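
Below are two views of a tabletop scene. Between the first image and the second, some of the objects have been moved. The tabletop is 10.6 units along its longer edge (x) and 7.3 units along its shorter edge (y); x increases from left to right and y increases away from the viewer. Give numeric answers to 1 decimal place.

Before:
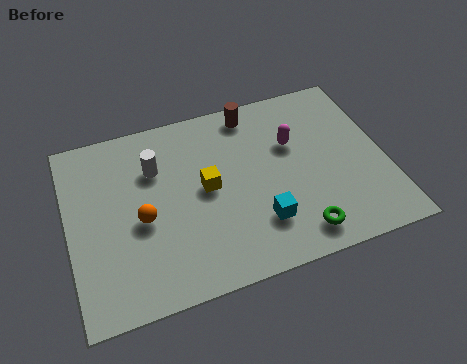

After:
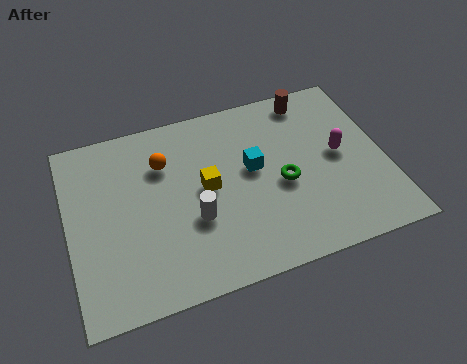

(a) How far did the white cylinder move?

2.6

The white cylinder was near (3.0, 5.1) before and (4.1, 2.7) after, so it travelled √(1.1² + 2.4²) ≈ 2.6 units.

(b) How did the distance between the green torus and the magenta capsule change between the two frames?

-1.5

They were about 3.6 units apart before and 2.1 after — 1.5 units closer together.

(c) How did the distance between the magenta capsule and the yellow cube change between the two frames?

+1.4

Before: roughly 3.1 units apart; after: 4.5. That's 1.4 units further apart.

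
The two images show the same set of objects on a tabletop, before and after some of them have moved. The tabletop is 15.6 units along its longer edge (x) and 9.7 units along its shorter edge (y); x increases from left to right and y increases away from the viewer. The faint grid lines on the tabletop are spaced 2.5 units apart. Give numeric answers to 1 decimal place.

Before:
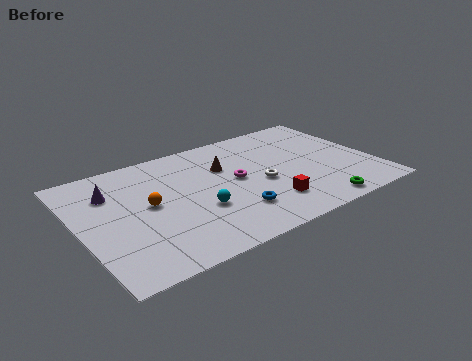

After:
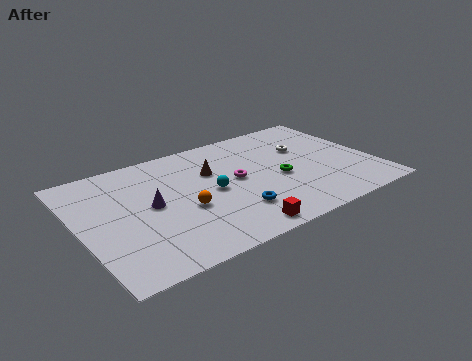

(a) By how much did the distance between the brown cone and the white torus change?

+2.3

Before: roughly 2.8 units apart; after: 5.1. That's 2.3 units further apart.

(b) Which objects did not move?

the magenta torus and the blue torus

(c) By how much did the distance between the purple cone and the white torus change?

+0.6

Before: roughly 8.1 units apart; after: 8.7. That's 0.6 units further apart.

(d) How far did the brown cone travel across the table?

0.7

From (7.9, 6.5) to (7.2, 6.4), the brown cone covered √(0.7² + 0.1²) ≈ 0.7 units.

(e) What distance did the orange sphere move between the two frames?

2.1

From (3.6, 5.1) to (5.3, 3.9), the orange sphere covered √(1.7² + 1.2²) ≈ 2.1 units.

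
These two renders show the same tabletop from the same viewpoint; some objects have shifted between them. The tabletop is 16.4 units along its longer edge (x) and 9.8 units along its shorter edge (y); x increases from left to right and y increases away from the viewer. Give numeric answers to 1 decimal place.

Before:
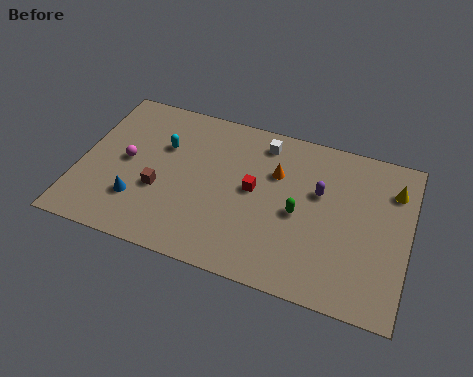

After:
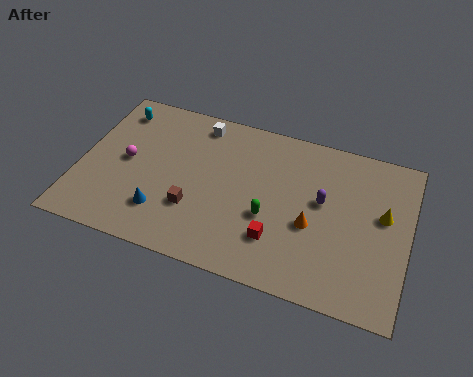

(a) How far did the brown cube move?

1.9

The brown cube moved from about (4.1, 3.7) to (5.9, 3.1), a distance of √(1.8² + 0.6²) ≈ 1.9.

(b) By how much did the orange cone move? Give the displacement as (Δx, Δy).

(2.0, -2.6)

The orange cone was at about (9.7, 6.6) and moved to about (11.7, 4.0).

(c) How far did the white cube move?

3.3

The white cube was near (8.9, 8.3) before and (5.6, 8.5) after, so it travelled √(3.3² + 0.2²) ≈ 3.3 units.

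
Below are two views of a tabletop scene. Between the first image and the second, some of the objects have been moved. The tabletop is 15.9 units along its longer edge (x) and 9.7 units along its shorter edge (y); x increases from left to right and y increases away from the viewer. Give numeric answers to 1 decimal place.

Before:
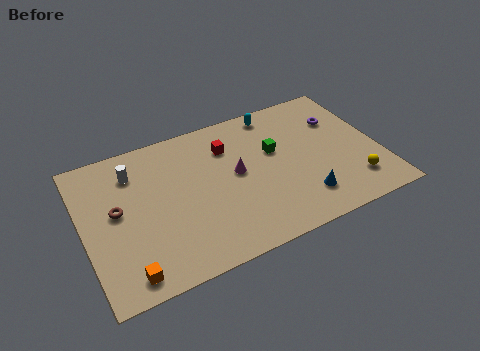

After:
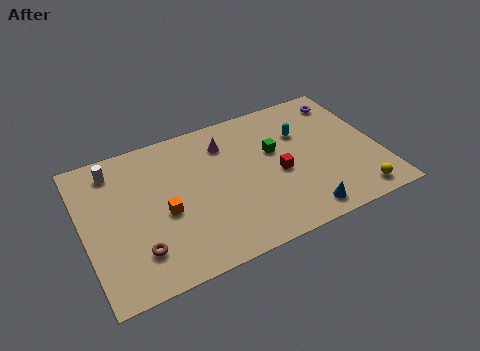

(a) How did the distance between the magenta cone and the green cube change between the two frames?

+0.7

The distance was about 2.3 in the first image and 3.0 in the second, so they moved 0.7 units further apart.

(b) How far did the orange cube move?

3.8

The orange cube was near (1.9, 1.2) before and (4.2, 4.2) after, so it travelled √(2.3² + 3.0²) ≈ 3.8 units.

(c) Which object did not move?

the green cube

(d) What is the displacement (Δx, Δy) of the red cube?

(2.4, -2.9)

From the two frames, the red cube sits at roughly (8.0, 7.2) before and (10.4, 4.3) after.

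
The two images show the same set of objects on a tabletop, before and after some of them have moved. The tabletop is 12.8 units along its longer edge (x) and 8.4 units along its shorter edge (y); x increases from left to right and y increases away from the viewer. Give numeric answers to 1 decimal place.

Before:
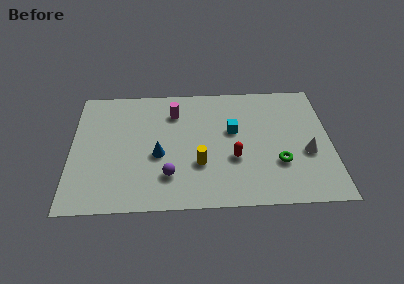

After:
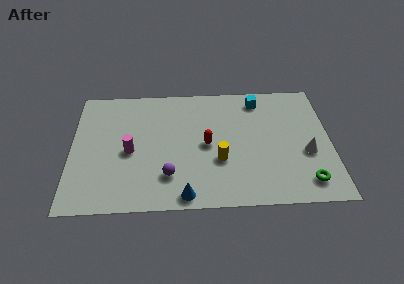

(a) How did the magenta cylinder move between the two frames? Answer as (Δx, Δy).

(-2.2, -2.6)

From the two frames, the magenta cylinder sits at roughly (5.1, 6.4) before and (2.9, 3.8) after.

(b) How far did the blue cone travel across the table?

3.0

From (4.3, 3.5) to (5.6, 0.8), the blue cone covered √(1.3² + 2.7²) ≈ 3.0 units.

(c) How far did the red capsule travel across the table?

1.6

From (8.0, 3.1) to (6.7, 4.1), the red capsule covered √(1.3² + 1.0²) ≈ 1.6 units.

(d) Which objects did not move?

the white cone and the purple sphere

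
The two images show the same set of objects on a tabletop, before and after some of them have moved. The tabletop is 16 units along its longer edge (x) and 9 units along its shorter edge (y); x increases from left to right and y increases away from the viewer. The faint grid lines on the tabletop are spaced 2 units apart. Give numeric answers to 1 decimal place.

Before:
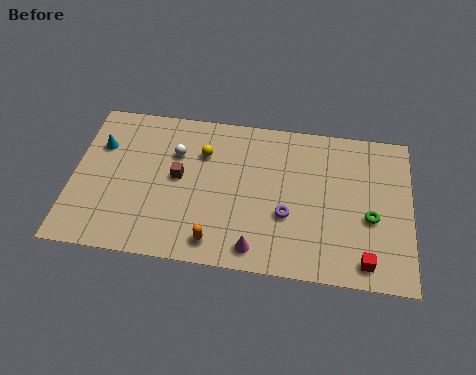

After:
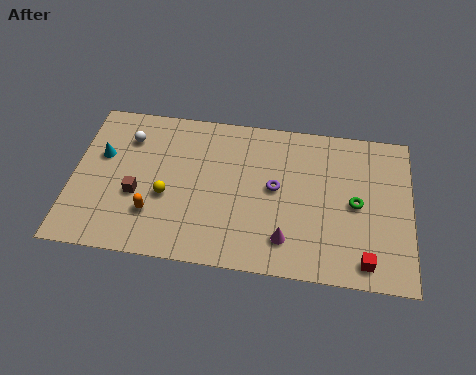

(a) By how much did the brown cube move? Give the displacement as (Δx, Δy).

(-1.9, -1.3)

The brown cube was at about (5.0, 4.8) and moved to about (3.1, 3.5).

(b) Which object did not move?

the red cube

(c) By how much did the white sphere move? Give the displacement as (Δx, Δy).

(-2.3, 0.6)

From the two frames, the white sphere sits at roughly (4.8, 6.2) before and (2.5, 6.8) after.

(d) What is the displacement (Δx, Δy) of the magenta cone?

(1.4, 0.7)

The magenta cone was at about (8.8, 1.2) and moved to about (10.2, 1.9).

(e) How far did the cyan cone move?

0.6

From (1.2, 6.2) to (1.3, 5.6), the cyan cone covered √(0.1² + 0.6²) ≈ 0.6 units.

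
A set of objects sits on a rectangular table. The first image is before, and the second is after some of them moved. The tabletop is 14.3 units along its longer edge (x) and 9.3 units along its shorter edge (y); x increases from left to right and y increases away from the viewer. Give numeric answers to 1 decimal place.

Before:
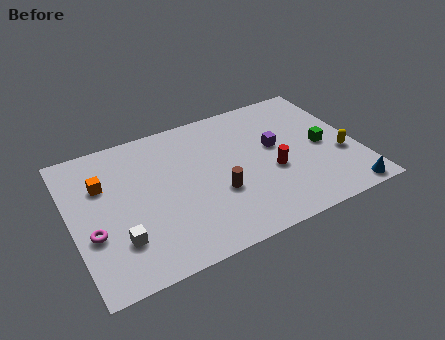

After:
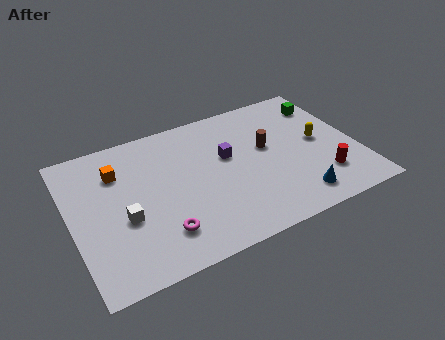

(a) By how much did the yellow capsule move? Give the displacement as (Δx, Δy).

(-0.9, 1.4)

The yellow capsule started near (13.4, 3.4) and ended near (12.5, 4.8).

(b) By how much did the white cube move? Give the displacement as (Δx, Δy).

(0.4, 1.2)

The white cube was at about (2.1, 2.5) and moved to about (2.5, 3.7).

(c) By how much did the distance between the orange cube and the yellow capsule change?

-1.9

They were about 12.1 units apart before and 10.2 after — 1.9 units closer together.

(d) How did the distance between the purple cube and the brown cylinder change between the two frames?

-1.7

Before: roughly 3.7 units apart; after: 2.0. That's 1.7 units closer together.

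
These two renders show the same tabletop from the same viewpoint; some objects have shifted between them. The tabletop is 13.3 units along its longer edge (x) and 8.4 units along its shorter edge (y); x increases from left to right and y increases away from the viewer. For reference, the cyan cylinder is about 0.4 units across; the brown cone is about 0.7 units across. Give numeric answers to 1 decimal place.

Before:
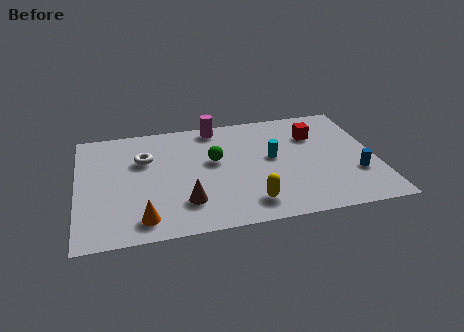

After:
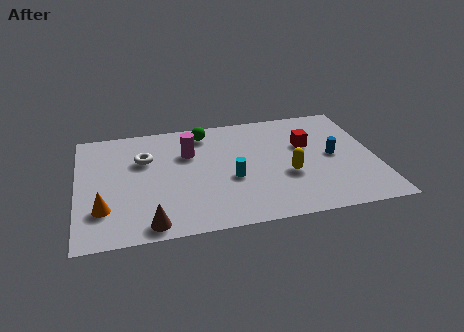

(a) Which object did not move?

the white torus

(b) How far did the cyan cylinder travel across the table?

2.2

The cyan cylinder moved from about (8.7, 4.6) to (6.8, 3.4), a distance of √(1.9² + 1.2²) ≈ 2.2.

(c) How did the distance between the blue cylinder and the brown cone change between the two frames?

+1.3

The distance was about 7.6 in the first image and 8.9 in the second, so they moved 1.3 units further apart.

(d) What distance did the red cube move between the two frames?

0.8

The red cube moved from about (10.7, 6.0) to (10.3, 5.3), a distance of √(0.4² + 0.7²) ≈ 0.8.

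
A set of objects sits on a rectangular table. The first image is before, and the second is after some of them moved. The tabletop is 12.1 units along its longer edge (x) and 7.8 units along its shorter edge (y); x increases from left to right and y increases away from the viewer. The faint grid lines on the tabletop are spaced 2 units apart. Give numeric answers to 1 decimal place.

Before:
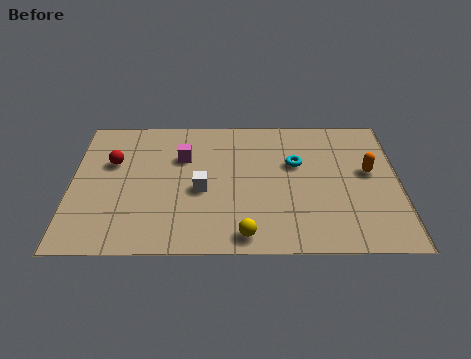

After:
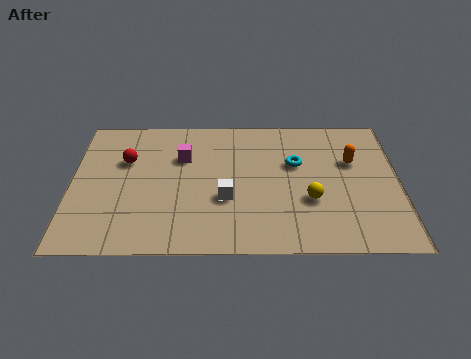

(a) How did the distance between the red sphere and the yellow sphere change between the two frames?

+0.8

They were about 6.4 units apart before and 7.2 after — 0.8 units further apart.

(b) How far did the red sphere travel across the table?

0.5

From (1.5, 5.0) to (2.0, 5.1), the red sphere covered √(0.5² + 0.1²) ≈ 0.5 units.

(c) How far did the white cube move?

1.0

The white cube moved from about (4.8, 3.4) to (5.7, 2.9), a distance of √(0.9² + 0.5²) ≈ 1.0.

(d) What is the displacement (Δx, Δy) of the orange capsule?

(-0.6, 0.6)

The orange capsule started near (11.0, 4.4) and ended near (10.4, 5.0).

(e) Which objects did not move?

the magenta cube and the cyan torus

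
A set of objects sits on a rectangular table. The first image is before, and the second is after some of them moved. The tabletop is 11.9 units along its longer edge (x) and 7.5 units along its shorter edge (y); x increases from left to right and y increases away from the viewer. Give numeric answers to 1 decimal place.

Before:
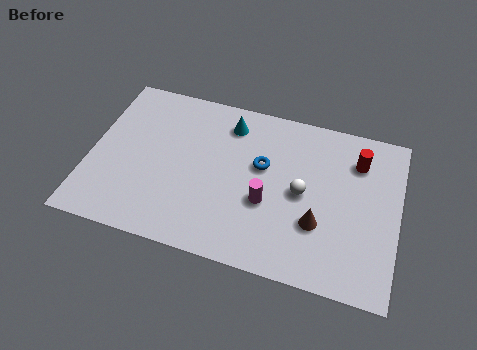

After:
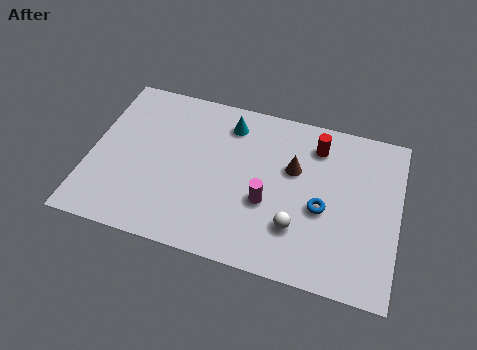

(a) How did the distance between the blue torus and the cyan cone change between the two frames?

+2.7

The distance was about 2.1 in the first image and 4.8 in the second, so they moved 2.7 units further apart.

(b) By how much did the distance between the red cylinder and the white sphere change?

+1.1

The distance was about 2.8 in the first image and 3.9 in the second, so they moved 1.1 units further apart.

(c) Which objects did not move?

the cyan cone and the magenta cylinder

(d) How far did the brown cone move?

2.5

The brown cone moved from about (8.9, 2.5) to (7.8, 4.7), a distance of √(1.1² + 2.2²) ≈ 2.5.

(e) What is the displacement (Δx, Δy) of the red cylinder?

(-1.6, 0.3)

From the two frames, the red cylinder sits at roughly (10.2, 5.7) before and (8.6, 6.0) after.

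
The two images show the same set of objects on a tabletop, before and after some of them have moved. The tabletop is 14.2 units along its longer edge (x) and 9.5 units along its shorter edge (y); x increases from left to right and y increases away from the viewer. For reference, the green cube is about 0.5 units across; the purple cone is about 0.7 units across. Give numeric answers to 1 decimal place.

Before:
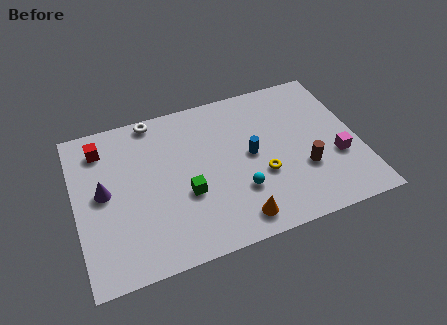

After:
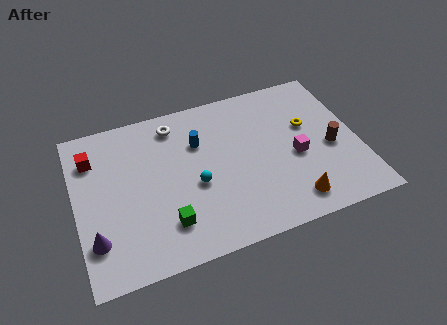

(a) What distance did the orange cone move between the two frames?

2.8

The orange cone was near (7.7, 1.3) before and (10.5, 1.5) after, so it travelled √(2.8² + 0.2²) ≈ 2.8 units.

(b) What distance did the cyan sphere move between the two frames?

2.4

The cyan sphere was near (8.0, 2.9) before and (5.9, 4.0) after, so it travelled √(2.1² + 1.1²) ≈ 2.4 units.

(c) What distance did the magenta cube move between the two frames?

2.1

From (13.0, 3.4) to (11.0, 4.1), the magenta cube covered √(2.0² + 0.7²) ≈ 2.1 units.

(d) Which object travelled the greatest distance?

the yellow torus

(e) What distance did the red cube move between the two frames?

0.7

From (1.5, 7.7) to (1.0, 7.2), the red cube covered √(0.5² + 0.5²) ≈ 0.7 units.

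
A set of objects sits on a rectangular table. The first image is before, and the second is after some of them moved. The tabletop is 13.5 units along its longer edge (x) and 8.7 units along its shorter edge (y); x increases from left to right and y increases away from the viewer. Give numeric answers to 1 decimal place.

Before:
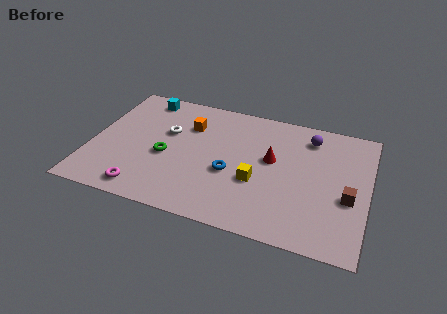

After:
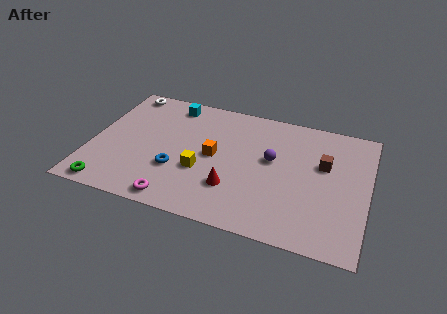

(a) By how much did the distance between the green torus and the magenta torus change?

+0.6

Before: roughly 2.7 units apart; after: 3.3. That's 0.6 units further apart.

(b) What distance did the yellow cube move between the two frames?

2.7

The yellow cube was near (8.2, 3.3) before and (5.5, 3.2) after, so it travelled √(2.7² + 0.1²) ≈ 2.7 units.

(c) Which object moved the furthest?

the green torus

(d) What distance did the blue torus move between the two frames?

2.7

The blue torus was near (6.9, 3.5) before and (4.3, 2.9) after, so it travelled √(2.6² + 0.6²) ≈ 2.7 units.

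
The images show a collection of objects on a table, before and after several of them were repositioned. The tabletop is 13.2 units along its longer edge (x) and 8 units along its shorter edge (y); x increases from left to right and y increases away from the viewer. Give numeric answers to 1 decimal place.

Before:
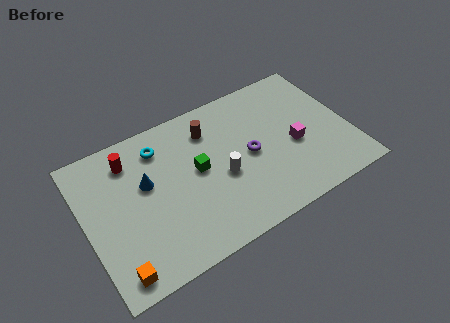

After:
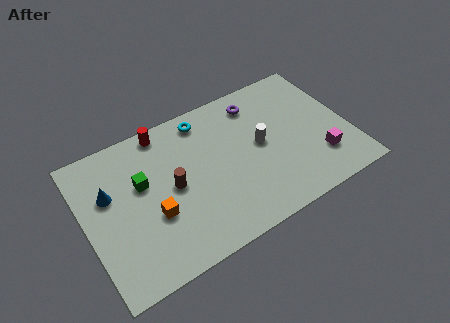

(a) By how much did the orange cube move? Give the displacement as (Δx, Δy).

(2.1, 2.0)

The orange cube started near (1.1, 1.0) and ended near (3.2, 3.0).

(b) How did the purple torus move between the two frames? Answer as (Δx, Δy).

(0.8, 2.7)

From the two frames, the purple torus sits at roughly (8.2, 3.9) before and (9.0, 6.6) after.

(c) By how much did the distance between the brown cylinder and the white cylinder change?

+1.7

The distance was about 2.8 in the first image and 4.5 in the second, so they moved 1.7 units further apart.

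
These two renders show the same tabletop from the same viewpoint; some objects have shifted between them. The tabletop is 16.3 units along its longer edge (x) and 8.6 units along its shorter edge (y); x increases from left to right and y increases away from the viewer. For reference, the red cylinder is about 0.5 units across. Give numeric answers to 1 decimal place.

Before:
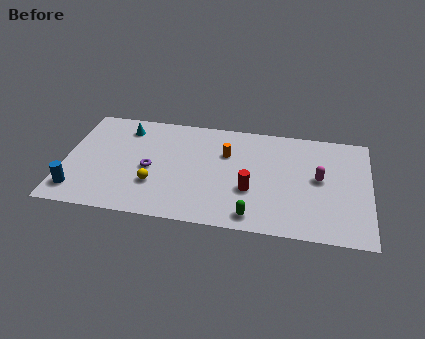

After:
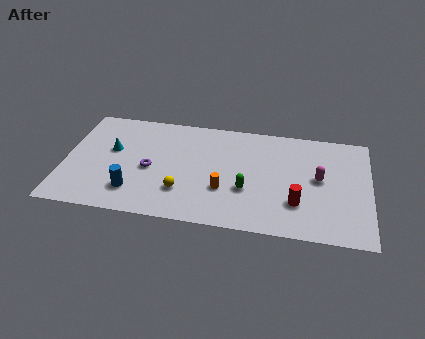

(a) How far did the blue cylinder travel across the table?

3.0

The blue cylinder was near (0.8, 1.6) before and (3.8, 2.0) after, so it travelled √(3.0² + 0.4²) ≈ 3.0 units.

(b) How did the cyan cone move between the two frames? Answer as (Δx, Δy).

(-0.6, -1.9)

From the two frames, the cyan cone sits at roughly (3.1, 7.0) before and (2.5, 5.1) after.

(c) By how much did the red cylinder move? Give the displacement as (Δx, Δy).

(2.5, -0.6)

The red cylinder started near (10.0, 3.1) and ended near (12.5, 2.5).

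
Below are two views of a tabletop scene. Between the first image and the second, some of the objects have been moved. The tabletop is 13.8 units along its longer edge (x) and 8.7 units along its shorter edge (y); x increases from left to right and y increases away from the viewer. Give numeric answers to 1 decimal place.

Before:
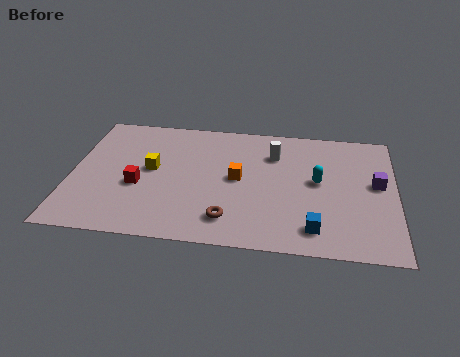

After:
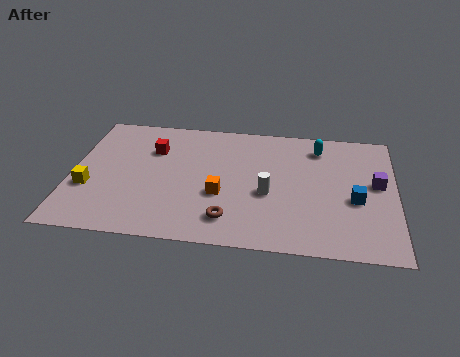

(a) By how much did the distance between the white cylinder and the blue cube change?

-1.5

They were about 5.2 units apart before and 3.7 after — 1.5 units closer together.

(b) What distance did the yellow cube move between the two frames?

3.1

The yellow cube was near (3.4, 4.7) before and (0.8, 3.1) after, so it travelled √(2.6² + 1.6²) ≈ 3.1 units.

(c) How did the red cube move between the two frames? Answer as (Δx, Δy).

(0.5, 2.6)

The red cube was at about (2.9, 3.5) and moved to about (3.4, 6.1).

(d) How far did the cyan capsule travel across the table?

2.4

The cyan capsule was near (10.5, 4.7) before and (10.5, 7.1) after, so it travelled √(0.0² + 2.4²) ≈ 2.4 units.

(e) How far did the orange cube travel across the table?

1.4

The orange cube moved from about (7.1, 4.5) to (6.4, 3.3), a distance of √(0.7² + 1.2²) ≈ 1.4.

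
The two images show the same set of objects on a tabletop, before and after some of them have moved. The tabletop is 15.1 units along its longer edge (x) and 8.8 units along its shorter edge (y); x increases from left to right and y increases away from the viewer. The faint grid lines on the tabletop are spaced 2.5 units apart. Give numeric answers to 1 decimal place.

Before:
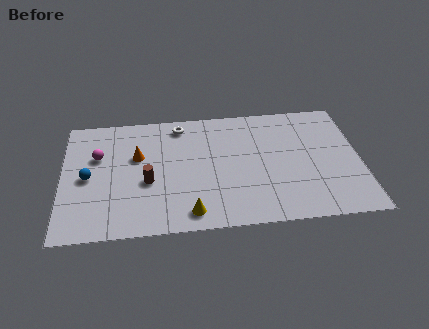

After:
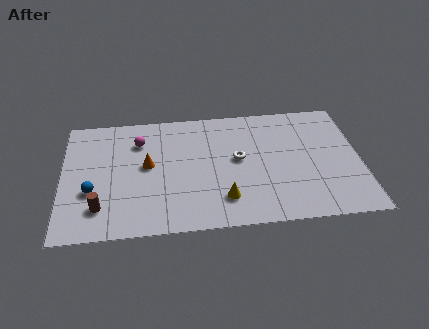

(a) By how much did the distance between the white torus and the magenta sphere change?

+0.7

The distance was about 4.6 in the first image and 5.3 in the second, so they moved 0.7 units further apart.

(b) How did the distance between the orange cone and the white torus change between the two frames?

+1.6

They were about 3.0 units apart before and 4.6 after — 1.6 units further apart.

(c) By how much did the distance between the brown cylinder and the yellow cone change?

+3.0

Before: roughly 3.2 units apart; after: 6.2. That's 3.0 units further apart.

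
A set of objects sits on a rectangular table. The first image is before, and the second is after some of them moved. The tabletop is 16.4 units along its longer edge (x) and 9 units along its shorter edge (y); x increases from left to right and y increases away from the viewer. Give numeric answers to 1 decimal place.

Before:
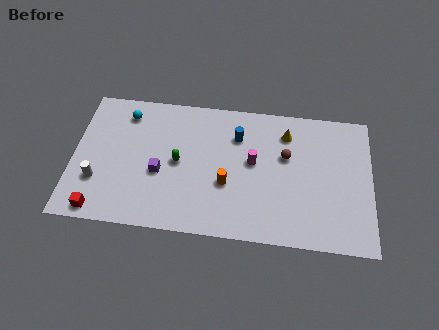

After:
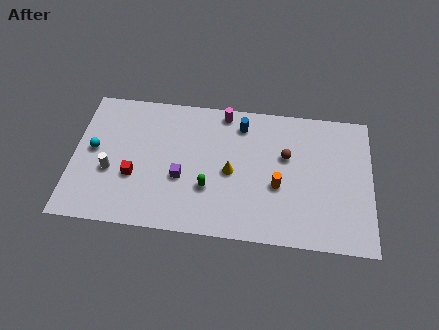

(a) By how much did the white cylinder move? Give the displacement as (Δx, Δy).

(0.7, 0.7)

The white cylinder was at about (1.4, 2.8) and moved to about (2.1, 3.5).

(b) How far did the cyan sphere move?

3.1

From (2.8, 7.4) to (1.1, 4.8), the cyan sphere covered √(1.7² + 2.6²) ≈ 3.1 units.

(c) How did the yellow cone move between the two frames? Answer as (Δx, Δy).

(-3.0, -2.9)

From the two frames, the yellow cone sits at roughly (11.7, 7.1) before and (8.7, 4.2) after.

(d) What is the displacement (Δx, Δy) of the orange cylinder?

(2.8, 0.2)

The orange cylinder started near (8.5, 3.4) and ended near (11.3, 3.6).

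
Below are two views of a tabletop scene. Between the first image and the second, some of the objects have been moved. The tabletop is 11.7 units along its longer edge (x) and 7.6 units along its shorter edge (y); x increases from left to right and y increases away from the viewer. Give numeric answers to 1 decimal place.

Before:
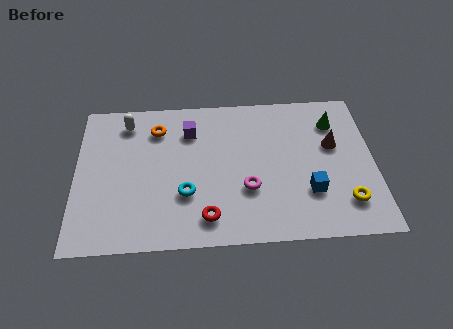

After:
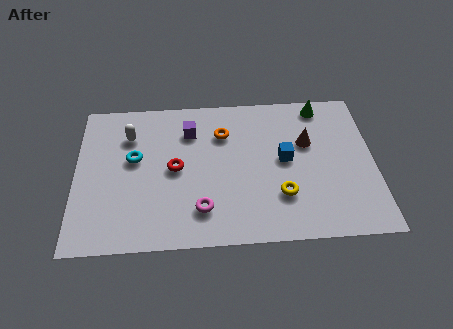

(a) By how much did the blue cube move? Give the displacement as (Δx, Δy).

(-0.9, 1.7)

The blue cube started near (9.1, 2.3) and ended near (8.2, 4.0).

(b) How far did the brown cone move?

1.0

The brown cone moved from about (10.1, 4.6) to (9.1, 4.8), a distance of √(1.0² + 0.2²) ≈ 1.0.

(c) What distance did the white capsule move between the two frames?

0.7

The white capsule was near (2.0, 6.3) before and (2.1, 5.6) after, so it travelled √(0.1² + 0.7²) ≈ 0.7 units.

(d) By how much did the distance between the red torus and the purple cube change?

-2.4

They were about 4.4 units apart before and 2.0 after — 2.4 units closer together.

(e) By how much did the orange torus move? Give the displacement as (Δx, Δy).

(2.6, -0.4)

From the two frames, the orange torus sits at roughly (3.2, 5.9) before and (5.8, 5.5) after.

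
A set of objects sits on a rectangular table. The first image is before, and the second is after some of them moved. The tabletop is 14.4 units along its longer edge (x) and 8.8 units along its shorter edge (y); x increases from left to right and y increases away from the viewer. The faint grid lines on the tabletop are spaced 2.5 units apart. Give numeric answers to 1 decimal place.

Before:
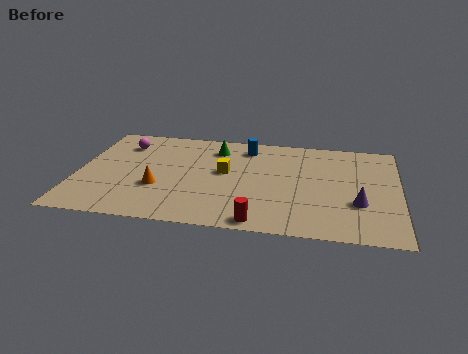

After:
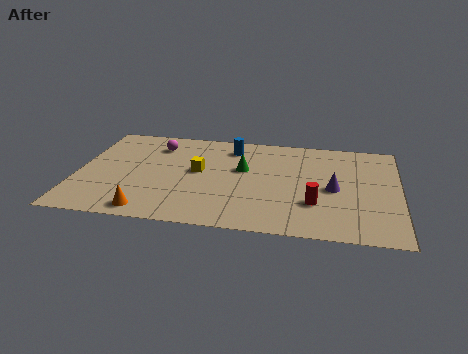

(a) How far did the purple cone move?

1.6

From (12.6, 3.0) to (11.5, 4.1), the purple cone covered √(1.1² + 1.1²) ≈ 1.6 units.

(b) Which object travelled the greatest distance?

the red cylinder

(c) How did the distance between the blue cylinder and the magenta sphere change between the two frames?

-2.2

Before: roughly 5.6 units apart; after: 3.4. That's 2.2 units closer together.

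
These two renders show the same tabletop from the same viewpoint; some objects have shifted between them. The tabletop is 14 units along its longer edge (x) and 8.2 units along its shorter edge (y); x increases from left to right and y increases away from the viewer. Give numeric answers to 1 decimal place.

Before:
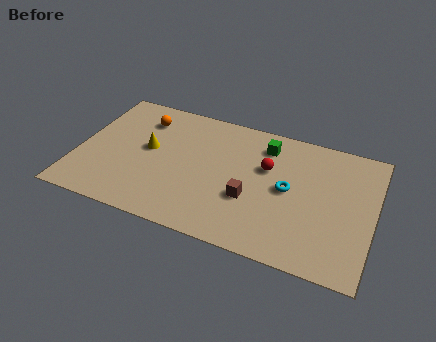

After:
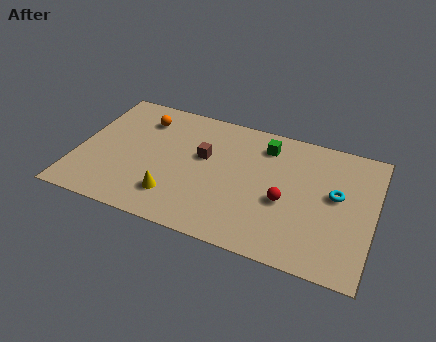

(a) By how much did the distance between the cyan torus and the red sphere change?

+1.1

They were about 1.5 units apart before and 2.6 after — 1.1 units further apart.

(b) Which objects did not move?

the orange sphere and the green cube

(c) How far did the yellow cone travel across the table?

3.0

From (3.3, 4.5) to (4.8, 1.9), the yellow cone covered √(1.5² + 2.6²) ≈ 3.0 units.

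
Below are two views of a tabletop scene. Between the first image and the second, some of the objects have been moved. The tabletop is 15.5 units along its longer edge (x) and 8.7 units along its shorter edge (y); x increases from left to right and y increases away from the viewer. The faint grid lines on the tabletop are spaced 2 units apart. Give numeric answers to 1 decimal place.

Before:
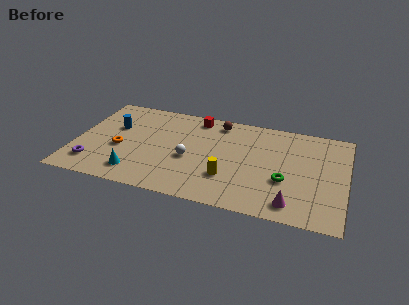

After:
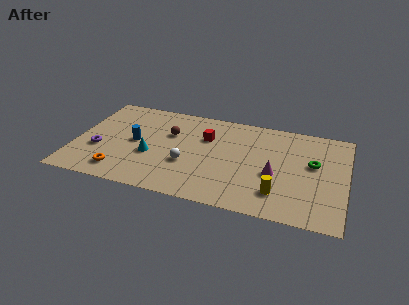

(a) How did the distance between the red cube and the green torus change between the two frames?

-0.7

Before: roughly 7.0 units apart; after: 6.3. That's 0.7 units closer together.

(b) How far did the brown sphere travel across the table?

3.2

The brown sphere moved from about (8.0, 7.5) to (5.3, 5.7), a distance of √(2.7² + 1.8²) ≈ 3.2.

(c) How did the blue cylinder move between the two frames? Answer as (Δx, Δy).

(1.3, -1.1)

The blue cylinder was at about (2.1, 5.5) and moved to about (3.4, 4.4).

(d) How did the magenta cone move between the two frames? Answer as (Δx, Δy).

(-1.1, 2.3)

From the two frames, the magenta cone sits at roughly (12.6, 1.3) before and (11.5, 3.6) after.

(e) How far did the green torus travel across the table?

2.4

The green torus moved from about (12.1, 3.2) to (13.6, 5.1), a distance of √(1.5² + 1.9²) ≈ 2.4.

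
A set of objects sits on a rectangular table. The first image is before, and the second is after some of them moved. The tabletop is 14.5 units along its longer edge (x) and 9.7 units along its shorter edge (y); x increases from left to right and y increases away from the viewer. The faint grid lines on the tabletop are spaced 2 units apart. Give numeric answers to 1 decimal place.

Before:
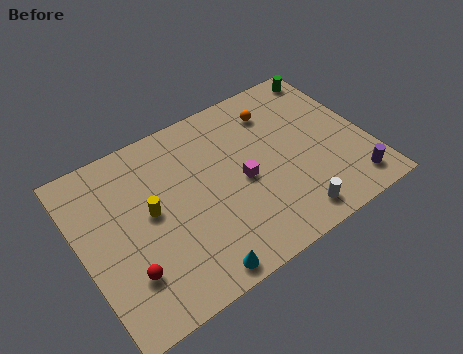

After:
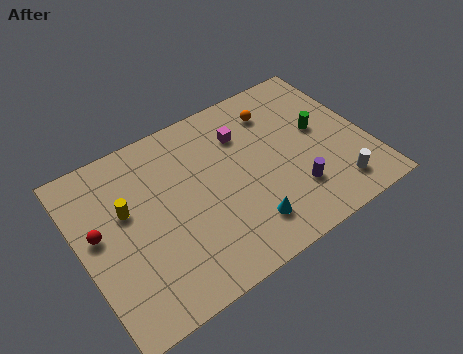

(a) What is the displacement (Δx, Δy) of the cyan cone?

(2.8, 1.1)

From the two frames, the cyan cone sits at roughly (5.0, 0.9) before and (7.8, 2.0) after.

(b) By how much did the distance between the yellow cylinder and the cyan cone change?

+2.1

They were about 4.6 units apart before and 6.7 after — 2.1 units further apart.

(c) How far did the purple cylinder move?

3.0

The purple cylinder was near (13.2, 1.5) before and (10.4, 2.6) after, so it travelled √(2.8² + 1.1²) ≈ 3.0 units.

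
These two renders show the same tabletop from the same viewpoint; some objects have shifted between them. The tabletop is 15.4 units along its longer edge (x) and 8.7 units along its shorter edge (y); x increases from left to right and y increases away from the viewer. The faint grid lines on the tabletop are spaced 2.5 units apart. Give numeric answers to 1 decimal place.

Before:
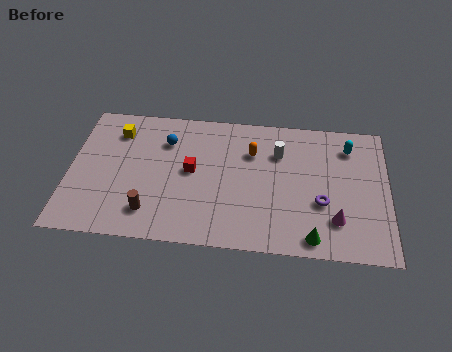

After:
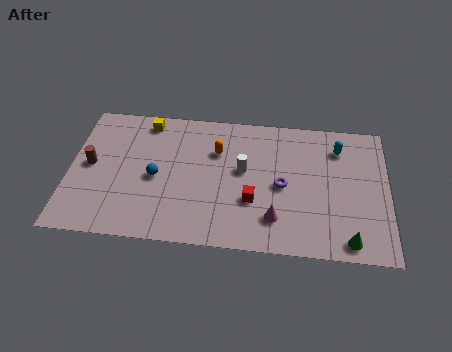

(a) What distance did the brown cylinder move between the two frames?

4.0

The brown cylinder moved from about (4.0, 1.8) to (1.0, 4.5), a distance of √(3.0² + 2.7²) ≈ 4.0.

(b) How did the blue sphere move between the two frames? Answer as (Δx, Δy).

(-0.4, -2.4)

From the two frames, the blue sphere sits at roughly (4.6, 6.4) before and (4.2, 4.0) after.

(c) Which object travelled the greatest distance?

the brown cylinder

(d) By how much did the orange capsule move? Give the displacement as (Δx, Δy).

(-1.7, -0.1)

From the two frames, the orange capsule sits at roughly (8.8, 6.1) before and (7.1, 6.0) after.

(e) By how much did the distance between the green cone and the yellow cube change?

+0.7

Before: roughly 11.2 units apart; after: 11.9. That's 0.7 units further apart.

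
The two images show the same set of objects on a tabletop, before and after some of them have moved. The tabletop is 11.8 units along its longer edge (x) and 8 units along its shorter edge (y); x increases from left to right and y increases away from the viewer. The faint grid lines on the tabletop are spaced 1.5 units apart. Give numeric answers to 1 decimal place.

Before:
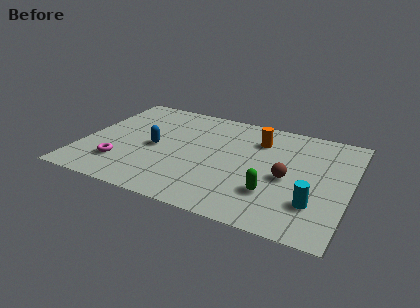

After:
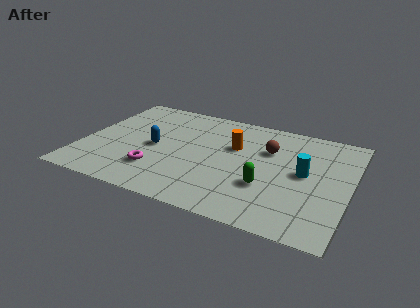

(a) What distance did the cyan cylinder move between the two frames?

2.1

The cyan cylinder moved from about (10.4, 2.2) to (9.8, 4.2), a distance of √(0.6² + 2.0²) ≈ 2.1.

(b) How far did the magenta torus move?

1.6

The magenta torus moved from about (1.9, 2.0) to (3.5, 2.1), a distance of √(1.6² + 0.1²) ≈ 1.6.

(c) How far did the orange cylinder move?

1.3

The orange cylinder moved from about (7.6, 6.0) to (6.6, 5.1), a distance of √(1.0² + 0.9²) ≈ 1.3.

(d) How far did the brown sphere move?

2.1

The brown sphere was near (9.1, 3.6) before and (8.1, 5.4) after, so it travelled √(1.0² + 1.8²) ≈ 2.1 units.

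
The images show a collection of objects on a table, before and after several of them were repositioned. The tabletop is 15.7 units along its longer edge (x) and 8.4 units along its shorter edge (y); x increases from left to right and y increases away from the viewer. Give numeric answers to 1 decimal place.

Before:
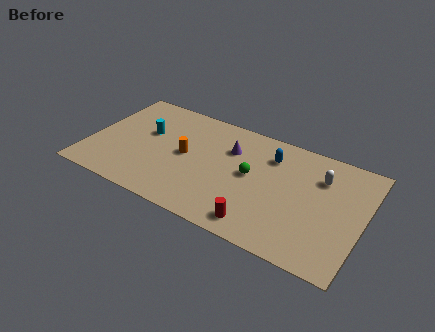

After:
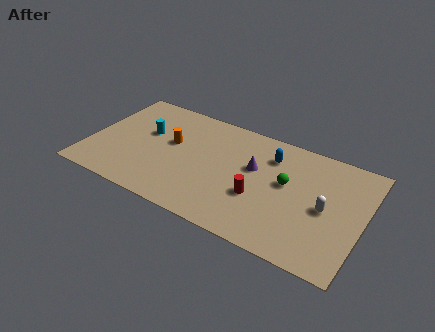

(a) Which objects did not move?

the blue capsule and the cyan cylinder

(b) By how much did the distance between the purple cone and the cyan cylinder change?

+1.4

Before: roughly 4.9 units apart; after: 6.3. That's 1.4 units further apart.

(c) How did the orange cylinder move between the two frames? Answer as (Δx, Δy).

(-0.9, 0.6)

The orange cylinder was at about (5.5, 4.3) and moved to about (4.6, 4.9).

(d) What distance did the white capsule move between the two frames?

2.2

From (13.1, 6.1) to (13.6, 4.0), the white capsule covered √(0.5² + 2.1²) ≈ 2.2 units.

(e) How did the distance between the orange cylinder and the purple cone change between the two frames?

+1.9

They were about 2.9 units apart before and 4.8 after — 1.9 units further apart.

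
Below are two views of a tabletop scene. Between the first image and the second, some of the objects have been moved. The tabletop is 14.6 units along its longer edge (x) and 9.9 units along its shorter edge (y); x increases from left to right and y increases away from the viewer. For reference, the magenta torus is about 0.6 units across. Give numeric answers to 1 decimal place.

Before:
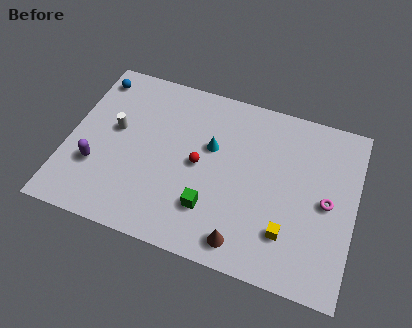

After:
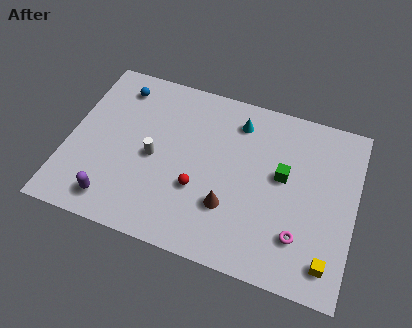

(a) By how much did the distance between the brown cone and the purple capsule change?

-2.0

The distance was about 7.9 in the first image and 5.9 in the second, so they moved 2.0 units closer together.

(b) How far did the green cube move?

4.5

From (7.5, 2.6) to (10.9, 5.6), the green cube covered √(3.4² + 3.0²) ≈ 4.5 units.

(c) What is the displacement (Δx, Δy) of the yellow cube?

(2.1, -0.9)

From the two frames, the yellow cube sits at roughly (11.4, 2.5) before and (13.5, 1.6) after.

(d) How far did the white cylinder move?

2.3

The white cylinder was near (2.3, 5.6) before and (4.4, 4.6) after, so it travelled √(2.1² + 1.0²) ≈ 2.3 units.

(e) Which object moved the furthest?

the green cube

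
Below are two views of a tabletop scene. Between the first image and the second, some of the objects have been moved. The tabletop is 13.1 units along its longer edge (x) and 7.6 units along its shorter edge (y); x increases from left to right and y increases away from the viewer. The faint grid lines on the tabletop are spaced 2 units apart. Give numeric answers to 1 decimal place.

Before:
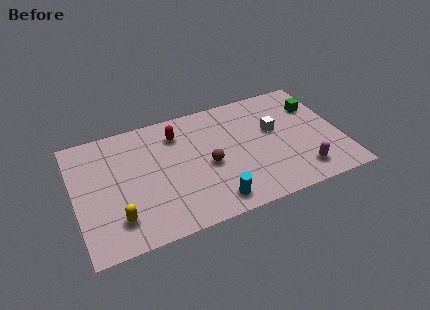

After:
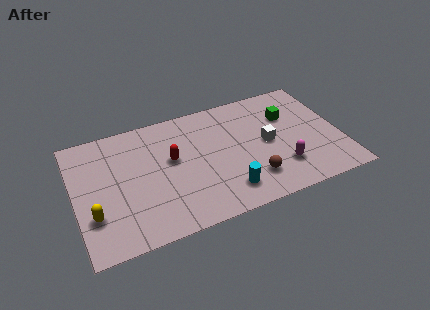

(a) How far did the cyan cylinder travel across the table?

0.8

The cyan cylinder moved from about (6.5, 1.1) to (7.2, 1.5), a distance of √(0.7² + 0.4²) ≈ 0.8.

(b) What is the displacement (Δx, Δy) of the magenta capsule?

(-0.9, 0.6)

The magenta capsule was at about (10.9, 1.4) and moved to about (10.0, 2.0).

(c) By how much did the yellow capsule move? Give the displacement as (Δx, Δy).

(-1.1, 0.6)

The yellow capsule started near (1.9, 1.7) and ended near (0.8, 2.3).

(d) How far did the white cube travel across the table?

0.8

The white cube was near (9.9, 4.5) before and (9.5, 3.8) after, so it travelled √(0.4² + 0.7²) ≈ 0.8 units.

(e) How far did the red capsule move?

1.6

From (5.2, 5.9) to (4.8, 4.4), the red capsule covered √(0.4² + 1.5²) ≈ 1.6 units.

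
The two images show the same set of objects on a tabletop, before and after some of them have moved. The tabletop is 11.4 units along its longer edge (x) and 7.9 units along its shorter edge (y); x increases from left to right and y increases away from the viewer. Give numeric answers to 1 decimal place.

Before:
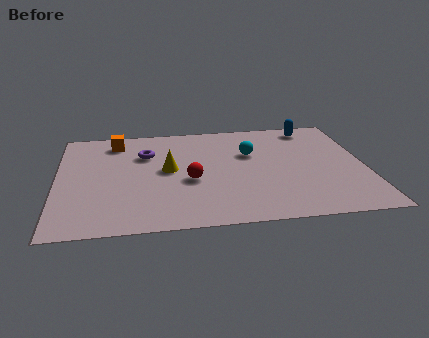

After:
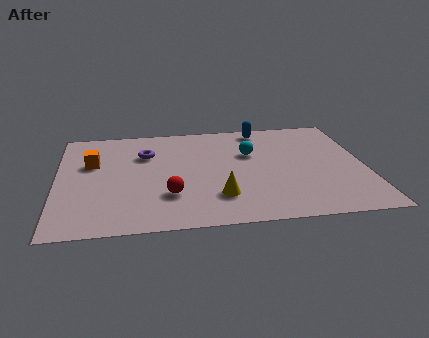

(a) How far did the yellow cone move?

2.8

The yellow cone moved from about (4.1, 4.2) to (5.9, 2.0), a distance of √(1.8² + 2.2²) ≈ 2.8.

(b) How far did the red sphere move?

1.3

The red sphere was near (4.9, 3.3) before and (4.1, 2.3) after, so it travelled √(0.8² + 1.0²) ≈ 1.3 units.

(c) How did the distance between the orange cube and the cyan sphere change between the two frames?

+0.7

Before: roughly 5.2 units apart; after: 5.9. That's 0.7 units further apart.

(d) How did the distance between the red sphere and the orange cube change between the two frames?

-0.4

The distance was about 4.3 in the first image and 3.9 in the second, so they moved 0.4 units closer together.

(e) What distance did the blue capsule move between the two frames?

1.9

The blue capsule was near (9.6, 6.9) before and (7.7, 7.0) after, so it travelled √(1.9² + 0.1²) ≈ 1.9 units.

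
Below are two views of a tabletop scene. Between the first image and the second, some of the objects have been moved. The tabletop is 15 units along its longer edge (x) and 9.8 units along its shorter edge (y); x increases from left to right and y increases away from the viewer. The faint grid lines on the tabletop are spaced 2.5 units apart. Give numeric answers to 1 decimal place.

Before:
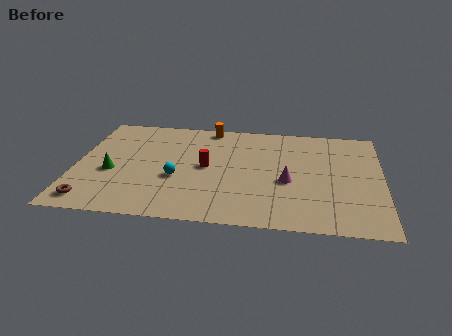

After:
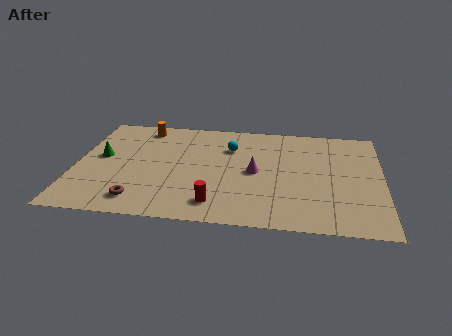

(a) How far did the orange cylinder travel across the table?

3.3

The orange cylinder was near (6.4, 8.9) before and (3.1, 8.5) after, so it travelled √(3.3² + 0.4²) ≈ 3.3 units.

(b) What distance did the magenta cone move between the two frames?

1.7

From (10.4, 4.1) to (8.8, 4.8), the magenta cone covered √(1.6² + 0.7²) ≈ 1.7 units.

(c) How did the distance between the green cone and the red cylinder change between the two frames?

+2.2

The distance was about 4.7 in the first image and 6.9 in the second, so they moved 2.2 units further apart.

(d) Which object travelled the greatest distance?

the cyan sphere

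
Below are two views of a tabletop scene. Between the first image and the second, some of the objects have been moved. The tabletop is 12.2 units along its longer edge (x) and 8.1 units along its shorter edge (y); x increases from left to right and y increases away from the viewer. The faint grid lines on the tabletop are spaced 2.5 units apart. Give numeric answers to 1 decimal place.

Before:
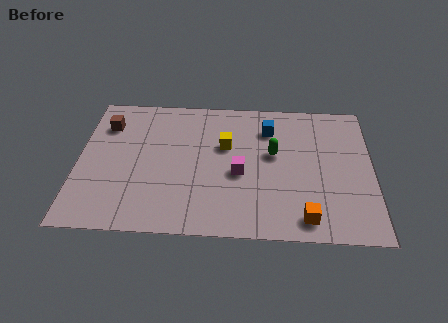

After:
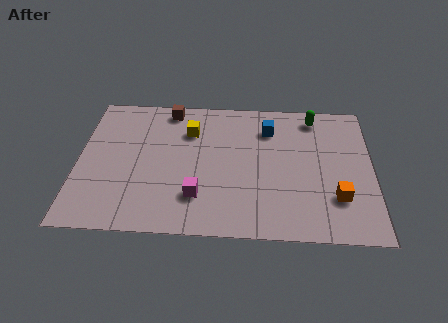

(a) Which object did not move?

the blue cube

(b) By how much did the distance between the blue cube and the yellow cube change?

+1.2

The distance was about 2.1 in the first image and 3.3 in the second, so they moved 1.2 units further apart.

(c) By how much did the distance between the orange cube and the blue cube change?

-0.5

Before: roughly 5.3 units apart; after: 4.8. That's 0.5 units closer together.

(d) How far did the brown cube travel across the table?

2.8

From (1.1, 6.1) to (3.7, 7.2), the brown cube covered √(2.6² + 1.1²) ≈ 2.8 units.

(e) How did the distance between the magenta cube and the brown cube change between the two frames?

-0.9

They were about 6.2 units apart before and 5.3 after — 0.9 units closer together.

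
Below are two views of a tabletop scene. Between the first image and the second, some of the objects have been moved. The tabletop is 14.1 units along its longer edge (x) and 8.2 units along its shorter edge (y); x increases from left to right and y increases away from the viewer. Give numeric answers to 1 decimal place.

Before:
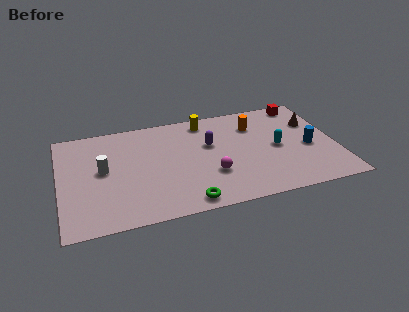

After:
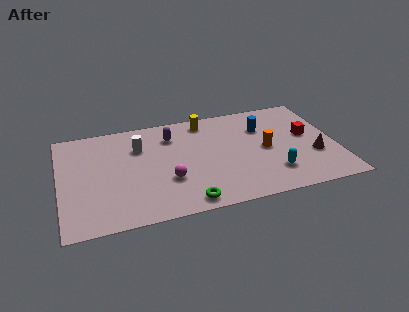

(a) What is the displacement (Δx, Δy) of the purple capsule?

(-1.9, 1.2)

The purple capsule started near (7.7, 5.1) and ended near (5.8, 6.3).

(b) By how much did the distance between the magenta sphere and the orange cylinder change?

+1.0

The distance was about 4.2 in the first image and 5.2 in the second, so they moved 1.0 units further apart.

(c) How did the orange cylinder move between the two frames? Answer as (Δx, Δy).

(0.4, -2.1)

The orange cylinder was at about (10.1, 6.1) and moved to about (10.5, 4.0).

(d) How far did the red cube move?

2.7

The red cube moved from about (12.7, 7.3) to (12.7, 4.6), a distance of √(0.0² + 2.7²) ≈ 2.7.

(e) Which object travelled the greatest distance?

the blue cylinder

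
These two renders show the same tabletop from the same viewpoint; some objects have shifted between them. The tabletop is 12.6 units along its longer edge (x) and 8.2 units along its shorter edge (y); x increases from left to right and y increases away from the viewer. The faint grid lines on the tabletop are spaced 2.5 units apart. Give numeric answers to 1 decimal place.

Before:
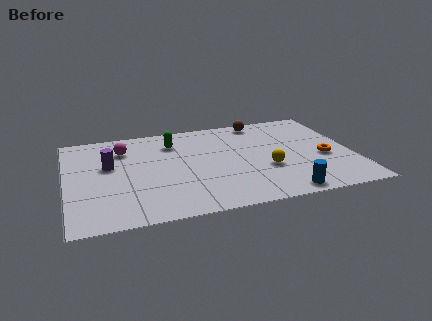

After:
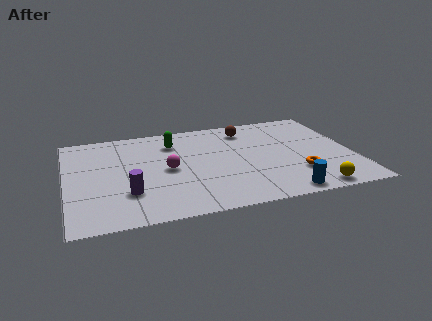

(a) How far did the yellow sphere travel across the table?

2.8

From (8.7, 3.0) to (10.5, 0.8), the yellow sphere covered √(1.8² + 2.2²) ≈ 2.8 units.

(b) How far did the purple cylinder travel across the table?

2.6

The purple cylinder moved from about (1.9, 4.9) to (2.6, 2.4), a distance of √(0.7² + 2.5²) ≈ 2.6.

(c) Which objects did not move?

the blue cylinder and the green capsule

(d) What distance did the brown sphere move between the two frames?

0.9

From (8.8, 7.3) to (8.1, 6.7), the brown sphere covered √(0.7² + 0.6²) ≈ 0.9 units.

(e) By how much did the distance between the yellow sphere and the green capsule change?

+2.8

They were about 5.1 units apart before and 7.9 after — 2.8 units further apart.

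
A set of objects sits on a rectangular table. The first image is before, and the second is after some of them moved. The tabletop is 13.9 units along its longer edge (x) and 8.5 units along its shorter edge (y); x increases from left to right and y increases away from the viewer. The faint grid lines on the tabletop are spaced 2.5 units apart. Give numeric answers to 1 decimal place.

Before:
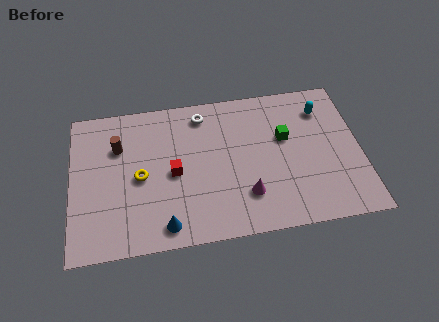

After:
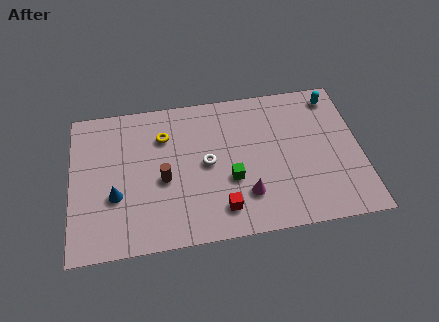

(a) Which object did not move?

the magenta cone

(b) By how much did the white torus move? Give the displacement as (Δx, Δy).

(0.1, -2.9)

From the two frames, the white torus sits at roughly (6.4, 7.2) before and (6.5, 4.3) after.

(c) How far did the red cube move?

3.3

The red cube was near (4.9, 4.0) before and (7.1, 1.6) after, so it travelled √(2.2² + 2.4²) ≈ 3.3 units.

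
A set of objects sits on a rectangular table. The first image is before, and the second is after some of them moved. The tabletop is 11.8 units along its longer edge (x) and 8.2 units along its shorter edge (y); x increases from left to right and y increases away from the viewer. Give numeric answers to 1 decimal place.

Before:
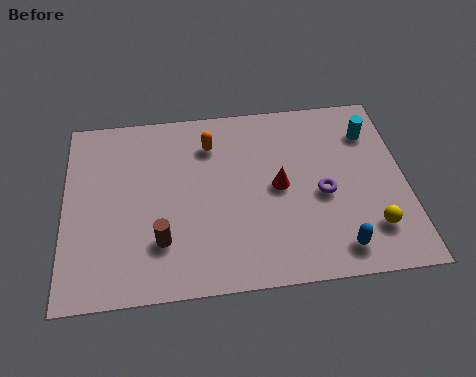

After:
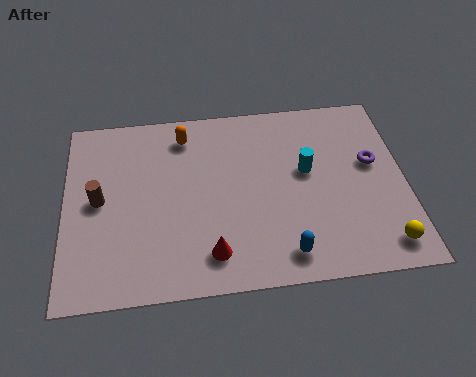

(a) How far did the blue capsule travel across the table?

1.8

The blue capsule moved from about (9.3, 1.2) to (7.5, 1.2), a distance of √(1.8² + 0.0²) ≈ 1.8.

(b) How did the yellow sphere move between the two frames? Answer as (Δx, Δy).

(0.4, -0.7)

The yellow sphere was at about (10.5, 1.9) and moved to about (10.9, 1.2).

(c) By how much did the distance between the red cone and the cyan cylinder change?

+0.8

They were about 3.9 units apart before and 4.7 after — 0.8 units further apart.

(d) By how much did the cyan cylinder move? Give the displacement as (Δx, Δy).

(-2.3, -1.5)

The cyan cylinder was at about (10.7, 6.2) and moved to about (8.4, 4.7).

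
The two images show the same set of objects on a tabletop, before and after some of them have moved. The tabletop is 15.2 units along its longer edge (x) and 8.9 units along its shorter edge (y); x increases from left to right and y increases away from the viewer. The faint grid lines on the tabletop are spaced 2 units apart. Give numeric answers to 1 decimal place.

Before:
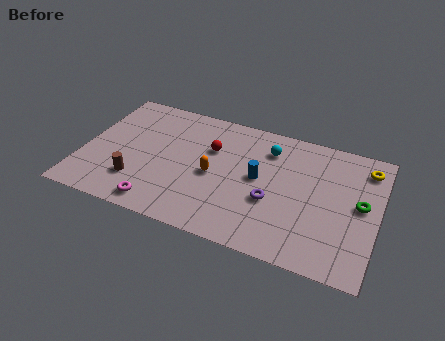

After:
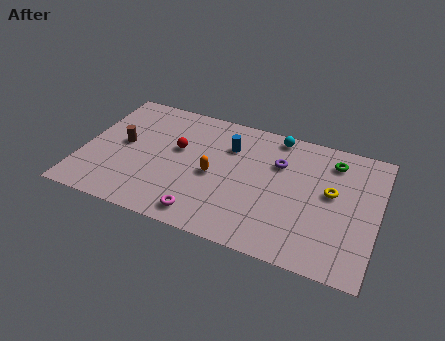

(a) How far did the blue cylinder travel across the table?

2.4

The blue cylinder was near (9.1, 4.7) before and (7.4, 6.4) after, so it travelled √(1.7² + 1.7²) ≈ 2.4 units.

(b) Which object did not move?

the orange capsule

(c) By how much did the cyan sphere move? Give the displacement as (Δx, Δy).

(0.3, 1.1)

From the two frames, the cyan sphere sits at roughly (9.4, 6.9) before and (9.7, 8.0) after.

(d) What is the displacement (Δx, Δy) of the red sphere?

(-1.7, -0.6)

The red sphere was at about (6.5, 5.9) and moved to about (4.8, 5.3).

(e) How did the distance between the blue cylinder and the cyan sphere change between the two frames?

+0.6

The distance was about 2.2 in the first image and 2.8 in the second, so they moved 0.6 units further apart.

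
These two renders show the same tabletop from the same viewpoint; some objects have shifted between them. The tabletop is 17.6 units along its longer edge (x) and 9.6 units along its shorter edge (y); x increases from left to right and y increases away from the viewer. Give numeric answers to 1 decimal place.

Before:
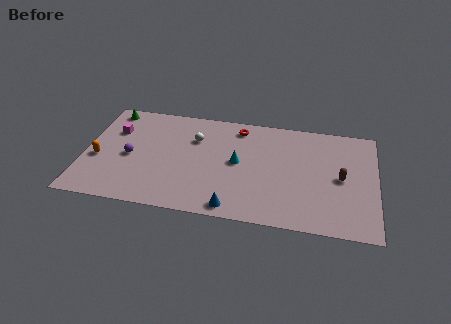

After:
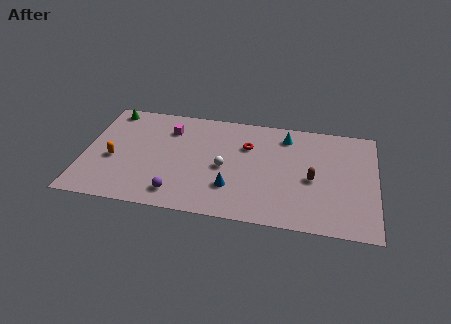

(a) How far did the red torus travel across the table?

1.7

The red torus moved from about (9.2, 8.2) to (9.8, 6.6), a distance of √(0.6² + 1.6²) ≈ 1.7.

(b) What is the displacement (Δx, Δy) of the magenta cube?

(3.3, 0.7)

From the two frames, the magenta cube sits at roughly (1.7, 6.6) before and (5.0, 7.3) after.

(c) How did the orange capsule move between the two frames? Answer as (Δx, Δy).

(0.9, 0.1)

The orange capsule started near (0.9, 3.9) and ended near (1.8, 4.0).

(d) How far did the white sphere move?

3.0

The white sphere was near (6.6, 6.7) before and (8.5, 4.4) after, so it travelled √(1.9² + 2.3²) ≈ 3.0 units.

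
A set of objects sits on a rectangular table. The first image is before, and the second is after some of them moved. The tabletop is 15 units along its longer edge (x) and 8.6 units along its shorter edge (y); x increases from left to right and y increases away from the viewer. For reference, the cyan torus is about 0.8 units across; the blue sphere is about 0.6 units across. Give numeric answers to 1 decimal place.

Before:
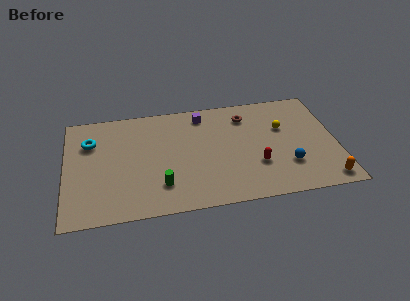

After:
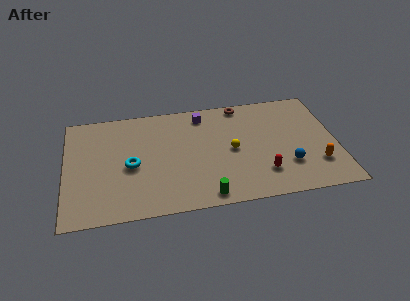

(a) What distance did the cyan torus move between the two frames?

3.1

From (1.4, 6.1) to (3.6, 3.9), the cyan torus covered √(2.2² + 2.2²) ≈ 3.1 units.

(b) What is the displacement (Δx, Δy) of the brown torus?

(-0.2, 1.0)

From the two frames, the brown torus sits at roughly (10.1, 6.8) before and (9.9, 7.8) after.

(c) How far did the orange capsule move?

1.4

From (14.2, 1.0) to (13.8, 2.3), the orange capsule covered √(0.4² + 1.3²) ≈ 1.4 units.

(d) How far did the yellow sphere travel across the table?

3.2

The yellow sphere moved from about (12.1, 5.5) to (9.2, 4.2), a distance of √(2.9² + 1.3²) ≈ 3.2.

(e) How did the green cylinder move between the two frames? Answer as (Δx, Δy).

(2.4, -1.2)

The green cylinder was at about (5.2, 2.1) and moved to about (7.6, 0.9).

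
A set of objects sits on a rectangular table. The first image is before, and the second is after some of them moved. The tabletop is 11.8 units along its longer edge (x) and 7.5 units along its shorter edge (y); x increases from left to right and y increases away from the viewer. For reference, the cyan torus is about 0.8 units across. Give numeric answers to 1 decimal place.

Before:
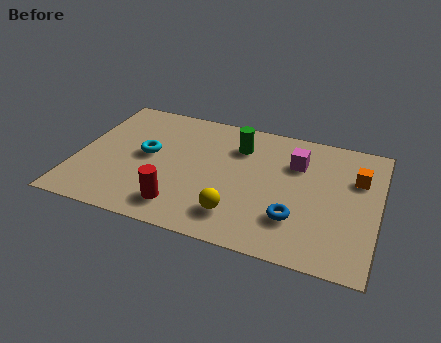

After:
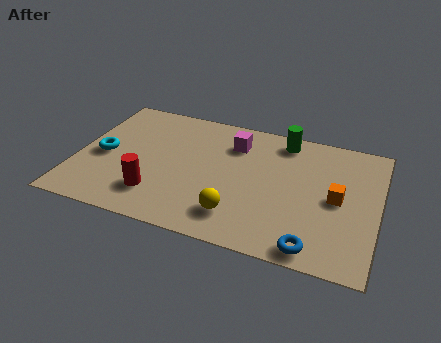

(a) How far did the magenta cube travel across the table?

2.5

From (8.5, 5.3) to (6.0, 5.7), the magenta cube covered √(2.5² + 0.4²) ≈ 2.5 units.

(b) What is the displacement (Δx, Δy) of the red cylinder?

(-1.0, 0.4)

The red cylinder started near (4.3, 1.4) and ended near (3.3, 1.8).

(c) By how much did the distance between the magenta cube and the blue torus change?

+2.8

Before: roughly 3.2 units apart; after: 6.0. That's 2.8 units further apart.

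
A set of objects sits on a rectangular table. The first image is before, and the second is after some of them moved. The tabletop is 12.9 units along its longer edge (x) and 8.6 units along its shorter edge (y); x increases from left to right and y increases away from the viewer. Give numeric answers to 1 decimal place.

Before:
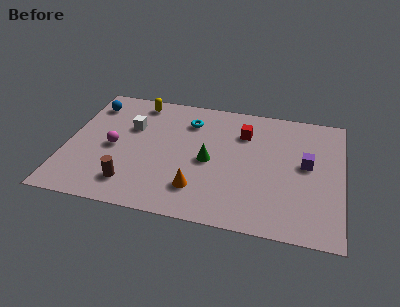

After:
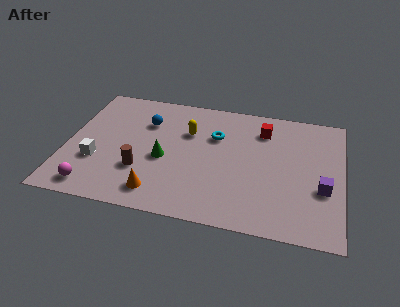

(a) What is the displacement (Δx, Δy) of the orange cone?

(-1.8, -0.6)

From the two frames, the orange cone sits at roughly (6.3, 2.0) before and (4.5, 1.4) after.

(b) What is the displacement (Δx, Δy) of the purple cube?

(0.8, -1.5)

From the two frames, the purple cube sits at roughly (11.2, 4.7) before and (12.0, 3.2) after.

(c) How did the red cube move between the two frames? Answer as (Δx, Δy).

(0.9, 0.4)

The red cube was at about (8.2, 6.3) and moved to about (9.1, 6.7).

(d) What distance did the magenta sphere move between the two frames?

3.0

The magenta sphere was near (2.2, 4.0) before and (1.5, 1.1) after, so it travelled √(0.7² + 2.9²) ≈ 3.0 units.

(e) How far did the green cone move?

2.1

The green cone was near (6.7, 4.0) before and (4.6, 3.7) after, so it travelled √(2.1² + 0.3²) ≈ 2.1 units.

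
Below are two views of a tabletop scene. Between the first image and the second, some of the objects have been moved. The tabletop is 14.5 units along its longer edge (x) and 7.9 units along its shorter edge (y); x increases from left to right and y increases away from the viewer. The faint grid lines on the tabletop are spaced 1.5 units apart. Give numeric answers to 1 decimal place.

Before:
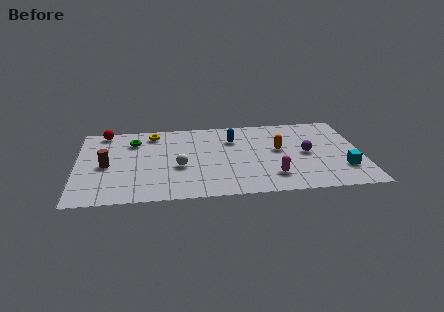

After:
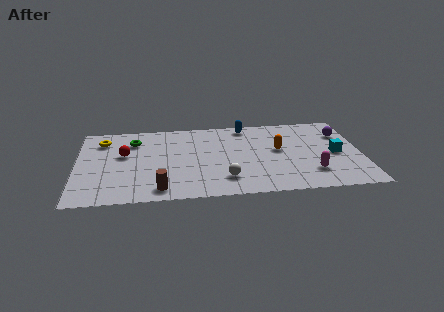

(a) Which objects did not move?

the orange capsule and the green torus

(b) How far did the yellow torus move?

2.6

The yellow torus was near (3.9, 6.7) before and (1.3, 6.2) after, so it travelled √(2.6² + 0.5²) ≈ 2.6 units.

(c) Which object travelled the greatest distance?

the brown cylinder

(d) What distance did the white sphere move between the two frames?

2.7

The white sphere was near (5.2, 3.2) before and (7.5, 1.8) after, so it travelled √(2.3² + 1.4²) ≈ 2.7 units.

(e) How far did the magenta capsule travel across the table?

2.0

The magenta capsule moved from about (9.9, 1.8) to (11.9, 2.0), a distance of √(2.0² + 0.2²) ≈ 2.0.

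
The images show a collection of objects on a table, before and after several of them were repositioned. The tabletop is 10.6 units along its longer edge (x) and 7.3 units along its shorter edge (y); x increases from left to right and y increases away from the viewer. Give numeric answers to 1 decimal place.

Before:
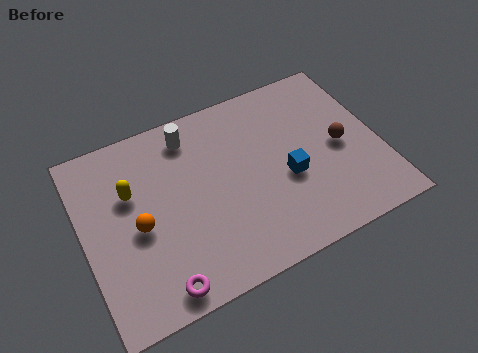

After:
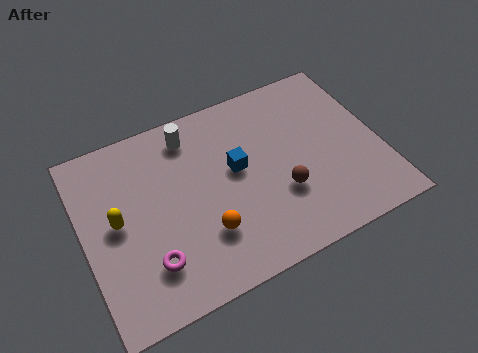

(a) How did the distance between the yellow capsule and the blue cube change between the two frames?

-1.4

Before: roughly 5.7 units apart; after: 4.3. That's 1.4 units closer together.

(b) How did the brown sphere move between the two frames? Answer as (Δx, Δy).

(-2.3, -1.0)

From the two frames, the brown sphere sits at roughly (9.2, 3.5) before and (6.9, 2.5) after.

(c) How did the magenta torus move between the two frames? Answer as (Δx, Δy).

(-0.2, 1.0)

The magenta torus started near (2.3, 0.8) and ended near (2.1, 1.8).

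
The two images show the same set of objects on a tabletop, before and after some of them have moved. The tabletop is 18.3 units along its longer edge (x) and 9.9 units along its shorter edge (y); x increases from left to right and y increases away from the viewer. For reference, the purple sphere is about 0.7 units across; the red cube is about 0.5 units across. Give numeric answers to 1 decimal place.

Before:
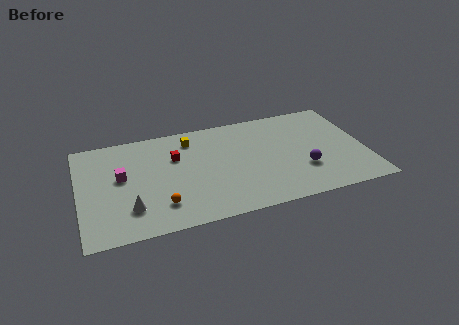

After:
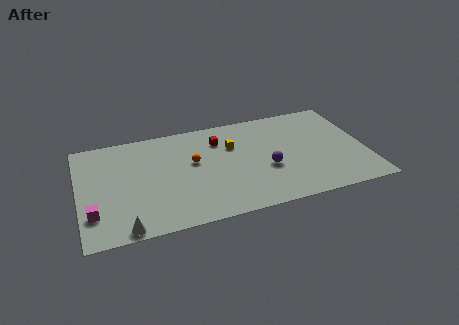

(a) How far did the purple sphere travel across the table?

2.4

The purple sphere was near (14.2, 3.2) before and (11.9, 3.9) after, so it travelled √(2.3² + 0.7²) ≈ 2.4 units.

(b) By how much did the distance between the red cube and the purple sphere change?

-4.1

The distance was about 8.7 in the first image and 4.6 in the second, so they moved 4.1 units closer together.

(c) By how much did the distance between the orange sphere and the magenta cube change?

+3.2

They were about 4.0 units apart before and 7.2 after — 3.2 units further apart.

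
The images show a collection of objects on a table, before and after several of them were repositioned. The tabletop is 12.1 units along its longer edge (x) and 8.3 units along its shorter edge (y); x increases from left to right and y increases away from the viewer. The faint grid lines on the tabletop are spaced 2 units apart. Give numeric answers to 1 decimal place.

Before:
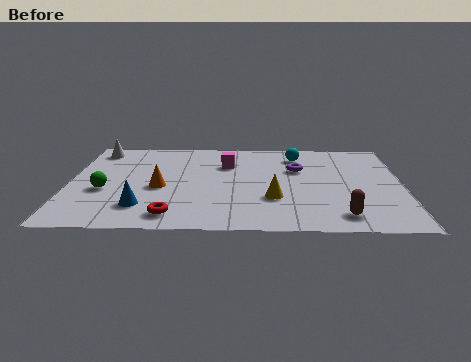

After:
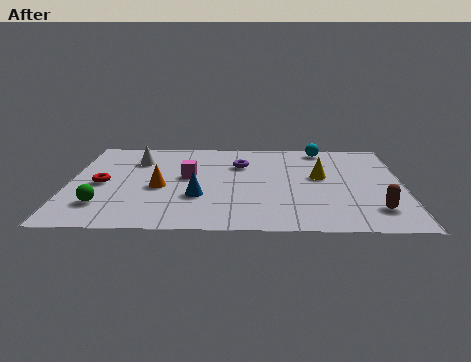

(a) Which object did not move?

the orange cone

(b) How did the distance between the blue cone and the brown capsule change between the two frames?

-0.7

They were about 7.1 units apart before and 6.4 after — 0.7 units closer together.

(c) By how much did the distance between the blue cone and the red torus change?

+2.4

Before: roughly 1.3 units apart; after: 3.7. That's 2.4 units further apart.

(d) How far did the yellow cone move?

2.6

From (7.4, 2.7) to (9.1, 4.7), the yellow cone covered √(1.7² + 2.0²) ≈ 2.6 units.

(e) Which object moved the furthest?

the red torus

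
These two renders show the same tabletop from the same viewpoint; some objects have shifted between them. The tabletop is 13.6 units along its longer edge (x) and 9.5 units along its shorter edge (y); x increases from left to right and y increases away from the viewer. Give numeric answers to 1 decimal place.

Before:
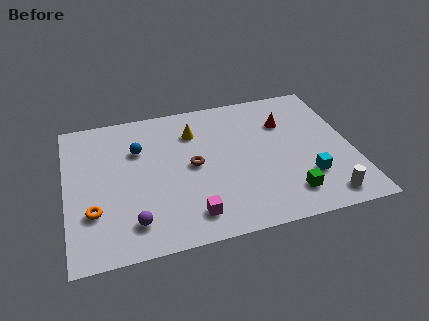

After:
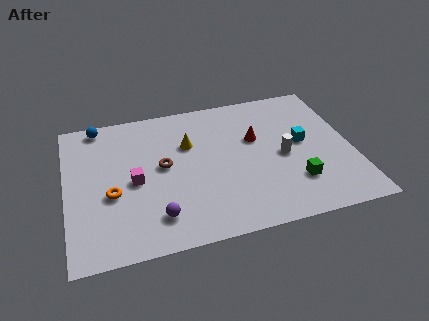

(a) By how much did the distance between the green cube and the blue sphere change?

+2.6

They were about 8.3 units apart before and 10.9 after — 2.6 units further apart.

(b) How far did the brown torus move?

1.4

From (6.0, 4.8) to (4.6, 5.1), the brown torus covered √(1.4² + 0.3²) ≈ 1.4 units.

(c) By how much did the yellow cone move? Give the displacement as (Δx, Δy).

(-0.3, -0.8)

The yellow cone started near (6.2, 7.1) and ended near (5.9, 6.3).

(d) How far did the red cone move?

1.7

From (10.6, 6.7) to (9.1, 5.9), the red cone covered √(1.5² + 0.8²) ≈ 1.7 units.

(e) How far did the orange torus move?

1.3

The orange torus was near (1.2, 2.9) before and (2.1, 3.8) after, so it travelled √(0.9² + 0.9²) ≈ 1.3 units.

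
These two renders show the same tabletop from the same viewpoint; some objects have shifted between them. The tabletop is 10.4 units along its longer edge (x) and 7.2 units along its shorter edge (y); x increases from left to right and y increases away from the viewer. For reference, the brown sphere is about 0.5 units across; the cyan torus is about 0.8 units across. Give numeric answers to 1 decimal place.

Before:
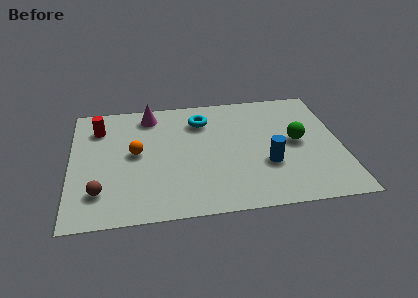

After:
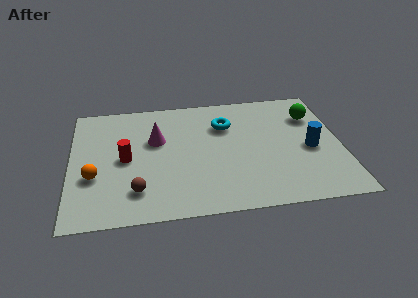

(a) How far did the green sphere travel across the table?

1.7

From (8.7, 3.7) to (9.4, 5.2), the green sphere covered √(0.7² + 1.5²) ≈ 1.7 units.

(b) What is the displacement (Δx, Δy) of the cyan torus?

(0.9, -0.4)

The cyan torus started near (5.1, 5.5) and ended near (6.0, 5.1).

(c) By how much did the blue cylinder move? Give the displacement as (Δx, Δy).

(1.7, 0.7)

From the two frames, the blue cylinder sits at roughly (7.5, 2.5) before and (9.2, 3.2) after.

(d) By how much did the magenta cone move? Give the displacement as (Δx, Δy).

(0.2, -1.6)

The magenta cone started near (3.1, 6.1) and ended near (3.3, 4.5).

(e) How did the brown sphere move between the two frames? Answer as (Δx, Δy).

(1.4, -0.1)

From the two frames, the brown sphere sits at roughly (1.1, 1.7) before and (2.5, 1.6) after.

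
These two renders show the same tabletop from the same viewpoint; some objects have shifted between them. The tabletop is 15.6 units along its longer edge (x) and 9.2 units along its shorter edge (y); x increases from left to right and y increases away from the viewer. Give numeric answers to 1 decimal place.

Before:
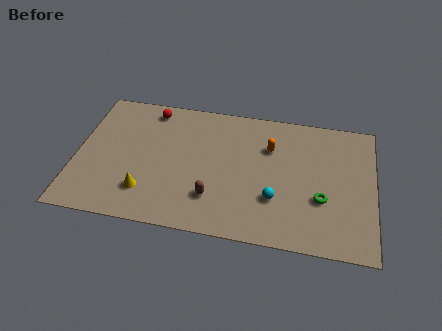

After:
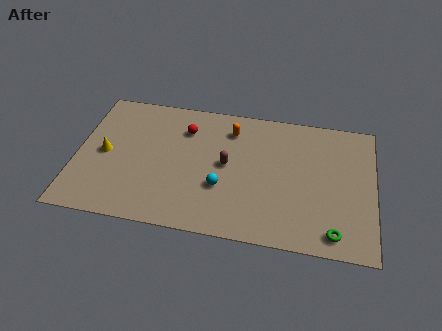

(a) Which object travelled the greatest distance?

the yellow cone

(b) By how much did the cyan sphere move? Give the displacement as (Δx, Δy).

(-2.8, 0.3)

From the two frames, the cyan sphere sits at roughly (10.5, 2.9) before and (7.7, 3.2) after.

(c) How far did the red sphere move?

2.2

From (3.7, 8.0) to (5.6, 6.9), the red sphere covered √(1.9² + 1.1²) ≈ 2.2 units.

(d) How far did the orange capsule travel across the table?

2.3

The orange capsule was near (10.1, 6.4) before and (8.0, 7.3) after, so it travelled √(2.1² + 0.9²) ≈ 2.3 units.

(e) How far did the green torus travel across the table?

2.2

The green torus moved from about (12.9, 3.3) to (13.6, 1.2), a distance of √(0.7² + 2.1²) ≈ 2.2.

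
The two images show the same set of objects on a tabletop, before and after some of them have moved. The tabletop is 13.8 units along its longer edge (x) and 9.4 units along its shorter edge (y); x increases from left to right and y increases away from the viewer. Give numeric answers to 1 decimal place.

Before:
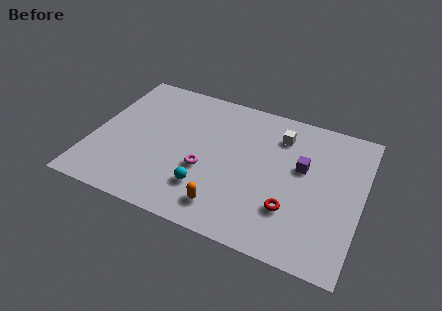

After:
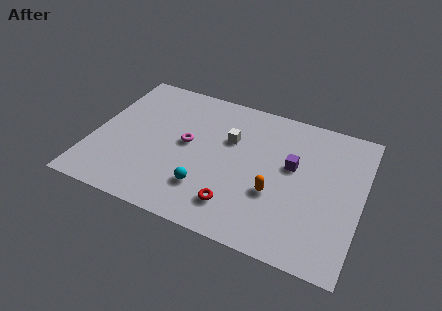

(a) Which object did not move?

the cyan sphere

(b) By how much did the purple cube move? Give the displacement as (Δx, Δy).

(-0.5, -0.1)

From the two frames, the purple cube sits at roughly (10.7, 5.6) before and (10.2, 5.5) after.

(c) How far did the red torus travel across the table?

2.8

The red torus was near (10.4, 2.7) before and (7.7, 1.9) after, so it travelled √(2.7² + 0.8²) ≈ 2.8 units.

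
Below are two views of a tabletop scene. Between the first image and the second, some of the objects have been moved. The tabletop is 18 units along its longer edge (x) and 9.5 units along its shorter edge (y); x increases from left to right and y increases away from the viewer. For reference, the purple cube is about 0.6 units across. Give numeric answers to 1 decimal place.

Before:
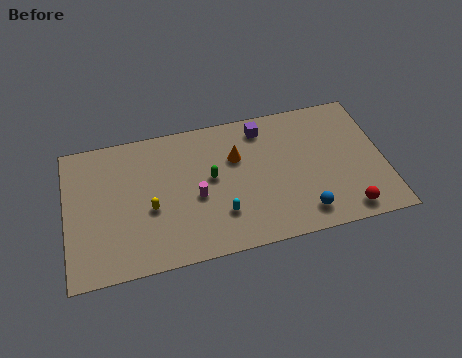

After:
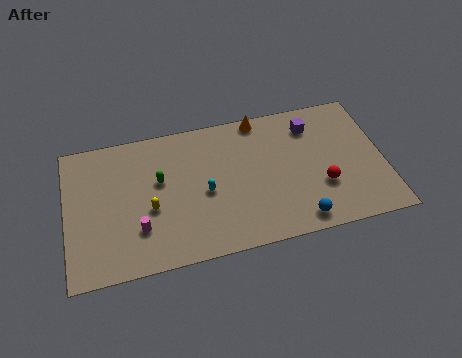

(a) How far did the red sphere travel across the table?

2.3

The red sphere moved from about (15.6, 1.2) to (14.4, 3.2), a distance of √(1.2² + 2.0²) ≈ 2.3.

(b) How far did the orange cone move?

2.8

The orange cone was near (9.7, 6.3) before and (11.2, 8.7) after, so it travelled √(1.5² + 2.4²) ≈ 2.8 units.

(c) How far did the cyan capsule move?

1.9

From (8.6, 2.6) to (7.8, 4.3), the cyan capsule covered √(0.8² + 1.7²) ≈ 1.9 units.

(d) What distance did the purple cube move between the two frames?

2.8

The purple cube moved from about (11.3, 8.0) to (14.1, 7.5), a distance of √(2.8² + 0.5²) ≈ 2.8.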